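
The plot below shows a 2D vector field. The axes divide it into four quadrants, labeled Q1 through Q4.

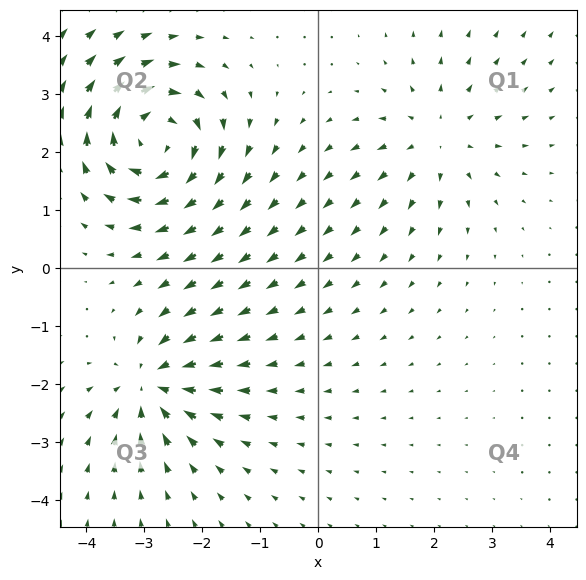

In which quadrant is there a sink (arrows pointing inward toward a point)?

The sink sits at approximately (-2.9, -2.0), which lies in quadrant Q3. The divergence there is about -5, negative as expected for a sink.

Q3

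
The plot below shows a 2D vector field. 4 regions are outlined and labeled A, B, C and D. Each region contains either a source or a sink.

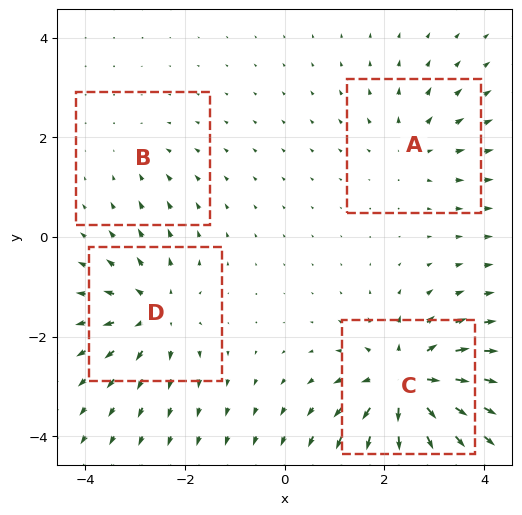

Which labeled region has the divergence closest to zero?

B

Divergence at each region's feature centre — A: about +3, B: about -2, C: about +8, D: about +5. Region B is closest to zero.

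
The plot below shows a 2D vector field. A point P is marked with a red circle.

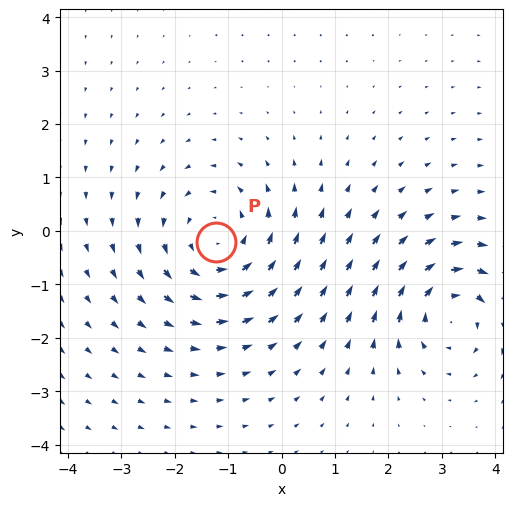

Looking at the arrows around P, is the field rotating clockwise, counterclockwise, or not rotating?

Near P at (-1.2, -0.2) the arrows circulate counterclockwise. The curl (z-component) there is about +3; positive curl means counterclockwise rotation.

counterclockwise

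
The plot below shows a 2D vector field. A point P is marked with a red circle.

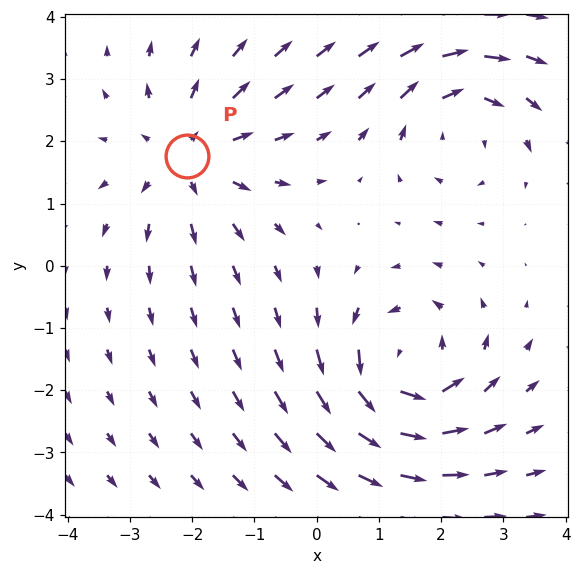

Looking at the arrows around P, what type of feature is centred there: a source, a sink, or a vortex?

source

At P (-2.1, 1.8) the arrows spread outward. Divergence about +4, curl ≈0 — positive divergence with near-zero curl is a source.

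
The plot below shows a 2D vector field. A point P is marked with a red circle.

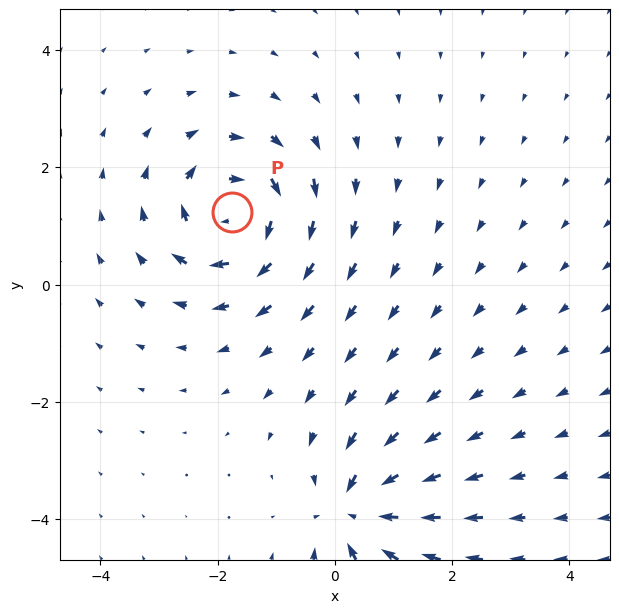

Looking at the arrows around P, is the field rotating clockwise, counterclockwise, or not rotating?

Near P at (-1.8, 1.2) the arrows circulate clockwise. The curl (z-component) there is about -5; negative curl means clockwise rotation.

clockwise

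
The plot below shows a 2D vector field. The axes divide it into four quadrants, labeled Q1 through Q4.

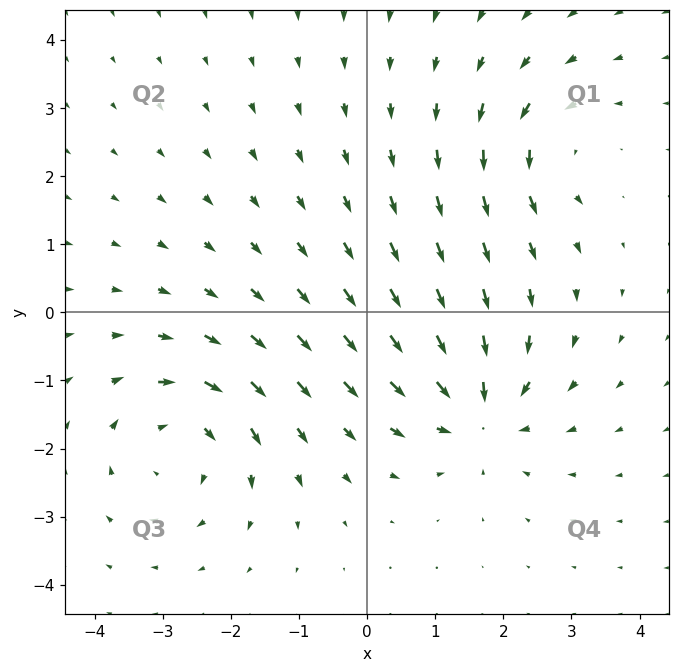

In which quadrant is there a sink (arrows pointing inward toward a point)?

Q4

The sink sits at approximately (1.6, -1.4), which lies in quadrant Q4. The divergence there is about -5, negative as expected for a sink.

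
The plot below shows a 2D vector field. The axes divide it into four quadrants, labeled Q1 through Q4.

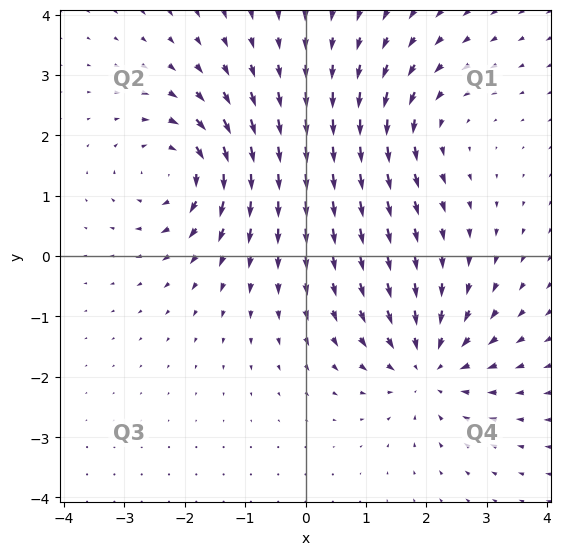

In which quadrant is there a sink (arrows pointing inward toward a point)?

Q4

The sink sits at approximately (2.0, -1.8), which lies in quadrant Q4. The divergence there is about -4, negative as expected for a sink.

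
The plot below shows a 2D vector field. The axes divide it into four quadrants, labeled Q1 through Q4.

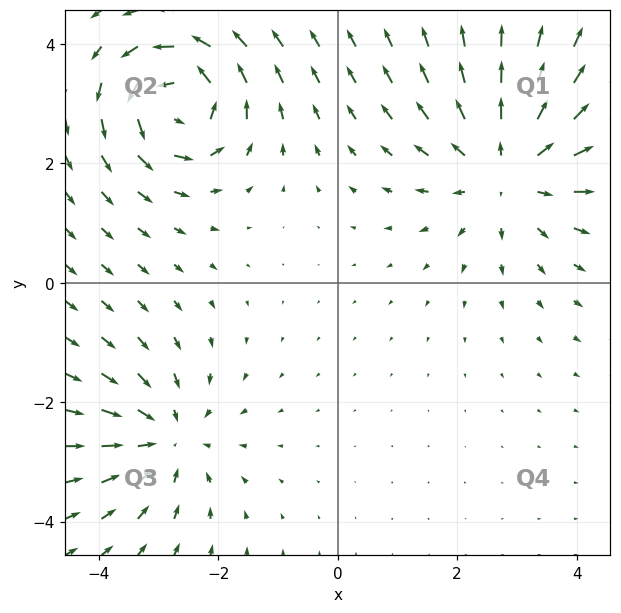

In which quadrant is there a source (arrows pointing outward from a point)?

The source sits at approximately (2.9, 1.9), which lies in quadrant Q1. The divergence there is about +3, positive as expected for a source.

Q1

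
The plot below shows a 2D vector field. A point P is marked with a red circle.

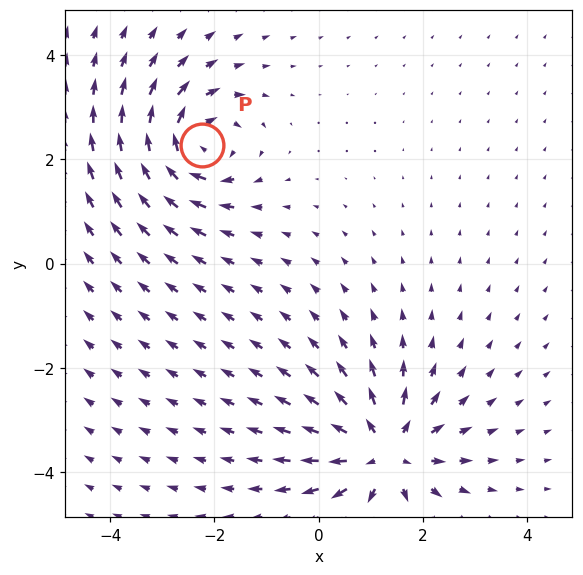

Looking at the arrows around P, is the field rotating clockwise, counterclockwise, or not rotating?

clockwise

Near P at (-2.2, 2.3) the arrows circulate clockwise. The curl (z-component) there is about -5; negative curl means clockwise rotation.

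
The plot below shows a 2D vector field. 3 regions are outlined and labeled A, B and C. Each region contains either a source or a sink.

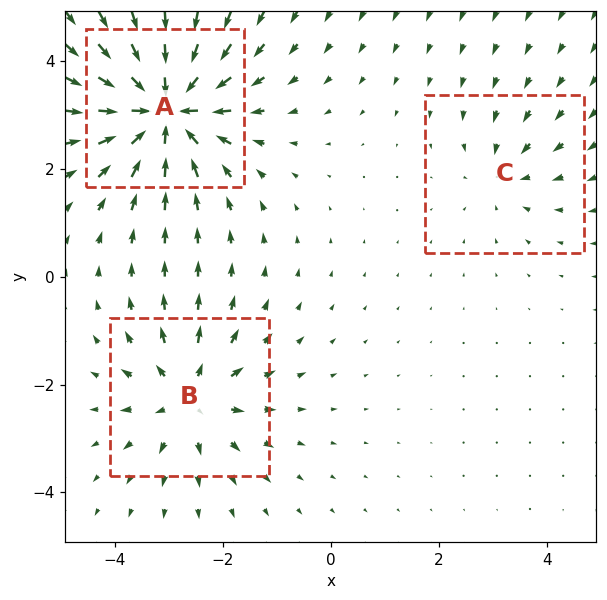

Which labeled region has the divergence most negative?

A

Divergence at each region's feature centre — A: about -6, B: about +4, C: about -2. Region A is most negative.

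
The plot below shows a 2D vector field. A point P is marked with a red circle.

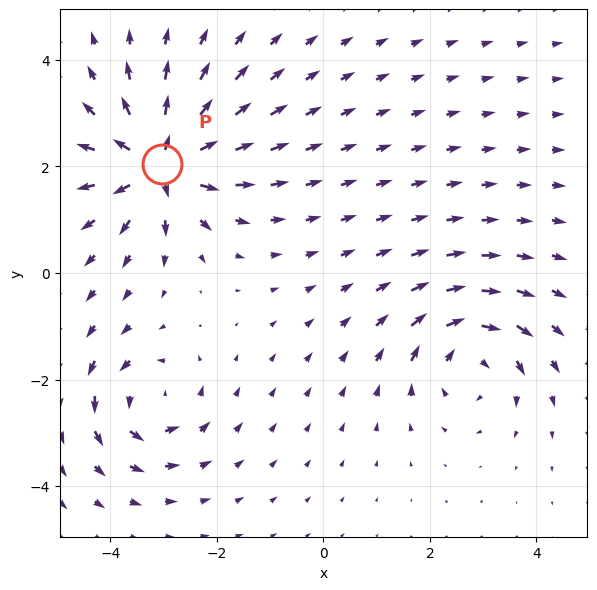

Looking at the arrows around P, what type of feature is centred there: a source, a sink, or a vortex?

source

At P (-3.0, 2.1) the arrows spread outward. Divergence about +6, curl ≈0 — positive divergence with near-zero curl is a source.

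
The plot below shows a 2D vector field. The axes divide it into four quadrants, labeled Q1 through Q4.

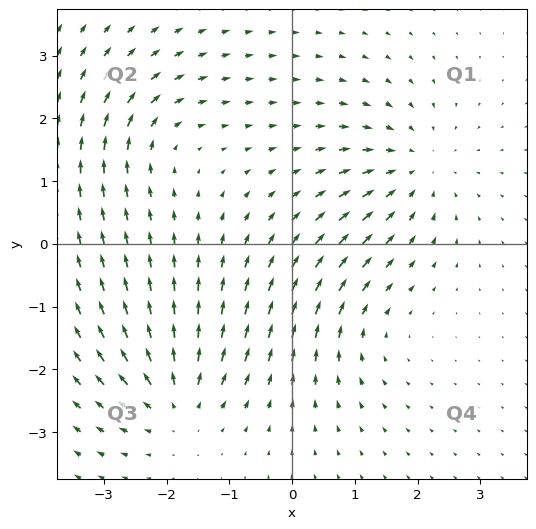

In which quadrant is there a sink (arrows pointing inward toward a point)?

The sink sits at approximately (1.9, 1.2), which lies in quadrant Q1. The divergence there is about -5, negative as expected for a sink.

Q1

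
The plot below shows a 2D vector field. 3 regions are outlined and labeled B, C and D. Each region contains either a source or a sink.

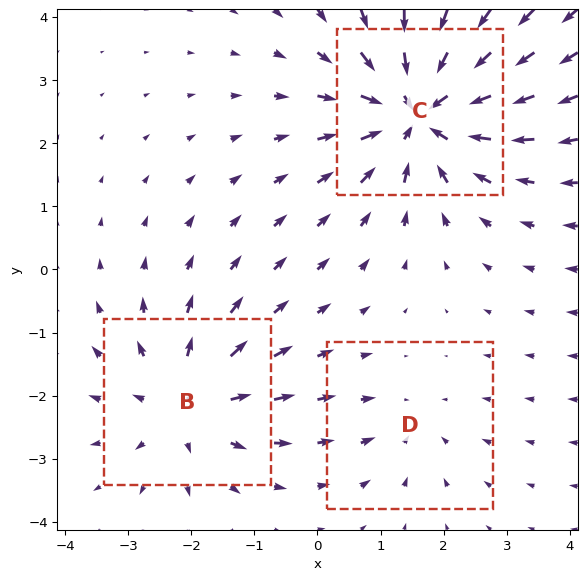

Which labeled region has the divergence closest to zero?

D

Divergence at each region's feature centre — B: about +3, C: about -5, D: about -2. Region D is closest to zero.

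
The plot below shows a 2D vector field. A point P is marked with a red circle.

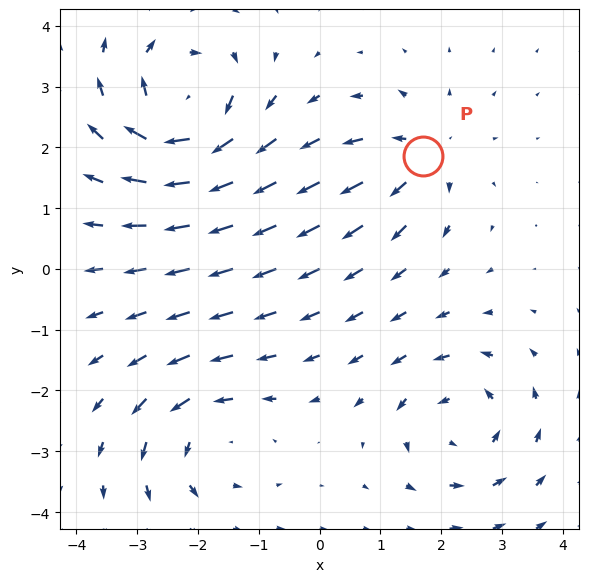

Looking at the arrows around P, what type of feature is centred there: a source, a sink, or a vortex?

source

At P (1.7, 1.9) the arrows spread outward. Divergence about +4, curl ≈0 — positive divergence with near-zero curl is a source.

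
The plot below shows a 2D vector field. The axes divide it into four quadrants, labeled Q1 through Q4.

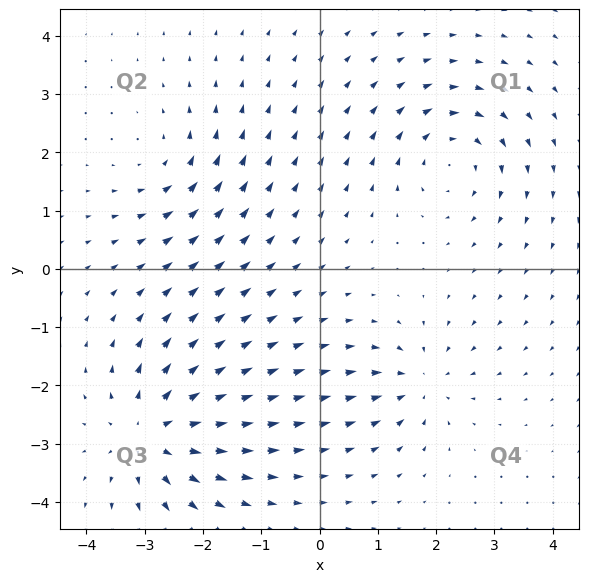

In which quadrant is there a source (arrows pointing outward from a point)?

Q3

The source sits at approximately (-2.9, -2.8), which lies in quadrant Q3. The divergence there is about +5, positive as expected for a source.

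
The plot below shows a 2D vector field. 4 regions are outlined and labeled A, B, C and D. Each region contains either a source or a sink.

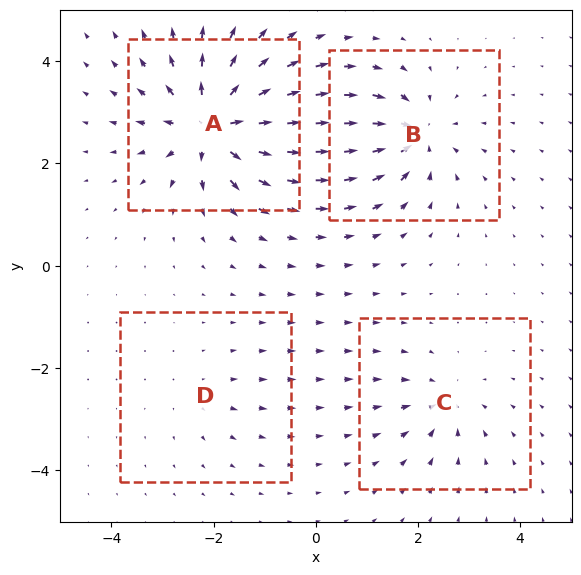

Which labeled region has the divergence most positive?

Divergence at each region's feature centre — A: about +9, B: about -6, C: about -4, D: about +2. Region A is most positive.

A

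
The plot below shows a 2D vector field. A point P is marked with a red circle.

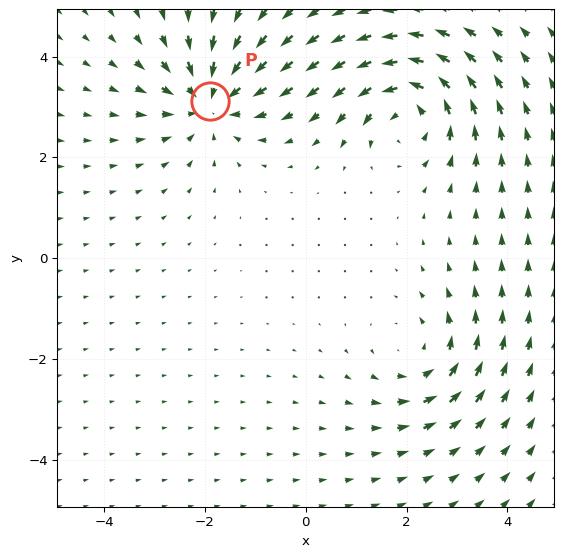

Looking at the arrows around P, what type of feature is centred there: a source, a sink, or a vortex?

At P (-1.9, 3.1) the arrows converge inward. Divergence about -5, curl ≈0 — negative divergence with near-zero curl is a sink.

sink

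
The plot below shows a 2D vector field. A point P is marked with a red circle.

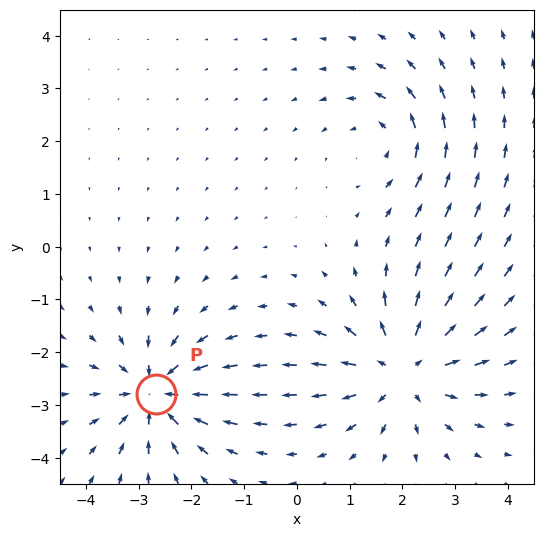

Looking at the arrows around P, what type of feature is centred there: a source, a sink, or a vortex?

At P (-2.7, -2.8) the arrows converge inward. Divergence about -5, curl ≈0 — negative divergence with near-zero curl is a sink.

sink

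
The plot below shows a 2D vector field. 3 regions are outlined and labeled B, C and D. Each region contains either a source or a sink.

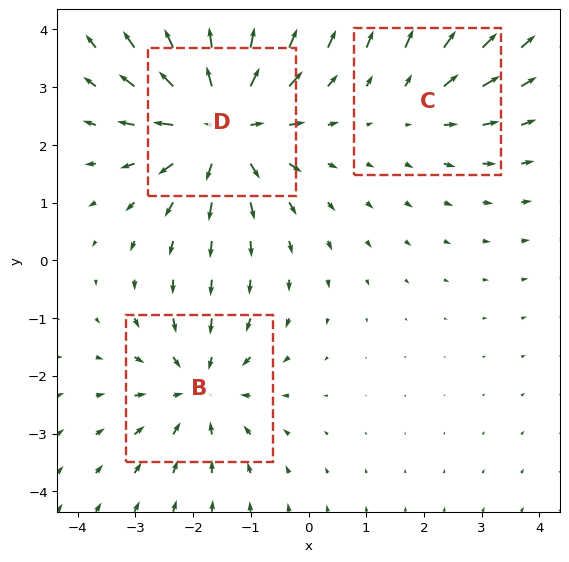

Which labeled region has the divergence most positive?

D

Divergence at each region's feature centre — B: about -3, C: about +2, D: about +5. Region D is most positive.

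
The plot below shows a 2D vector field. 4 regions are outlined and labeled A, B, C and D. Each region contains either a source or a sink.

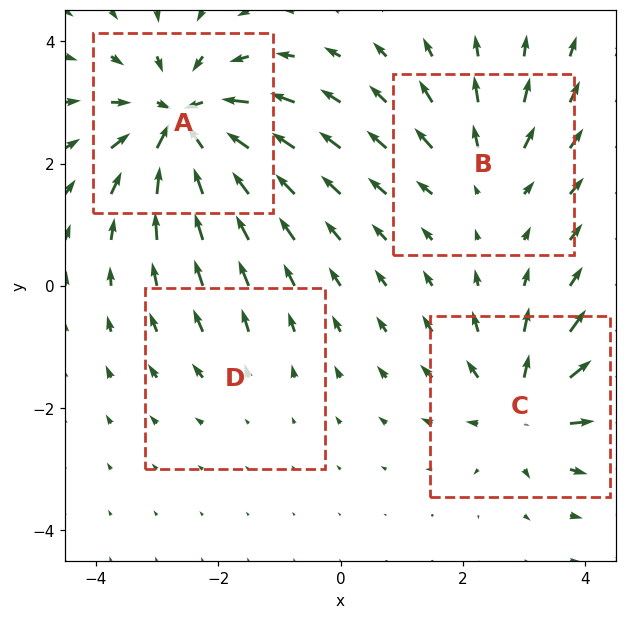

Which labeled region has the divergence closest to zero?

D

Divergence at each region's feature centre — A: about -8, B: about +4, C: about +6, D: about +2. Region D is closest to zero.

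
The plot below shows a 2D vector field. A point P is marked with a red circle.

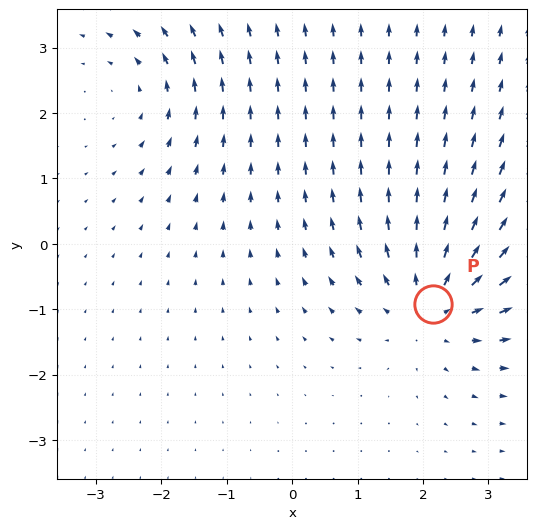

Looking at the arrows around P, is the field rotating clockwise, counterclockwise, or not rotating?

Near P at (2.2, -0.9) the arrows show no circulation. The curl there is ≈0.

not rotating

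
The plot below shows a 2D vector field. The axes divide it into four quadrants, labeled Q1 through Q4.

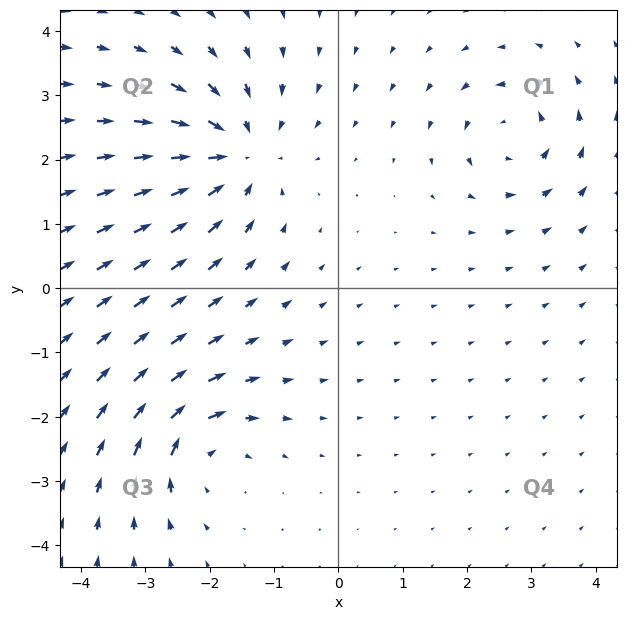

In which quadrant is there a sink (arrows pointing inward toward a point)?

Q2

The sink sits at approximately (-1.6, 2.1), which lies in quadrant Q2. The divergence there is about -4, negative as expected for a sink.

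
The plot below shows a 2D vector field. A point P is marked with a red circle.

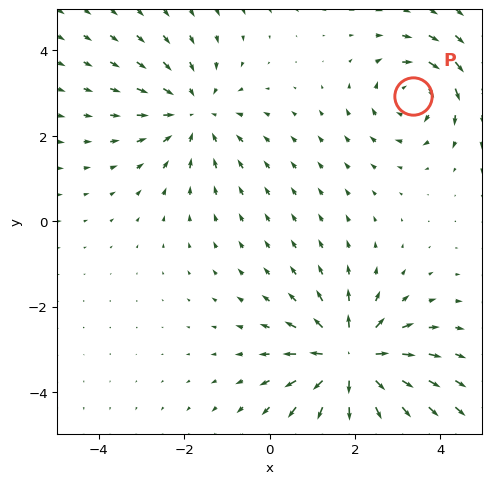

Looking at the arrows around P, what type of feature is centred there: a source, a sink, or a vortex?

vortex

At P (3.4, 2.9) the arrows circulate clockwise. Divergence ≈0, curl about -4 — near-zero divergence with nonzero curl is a vortex.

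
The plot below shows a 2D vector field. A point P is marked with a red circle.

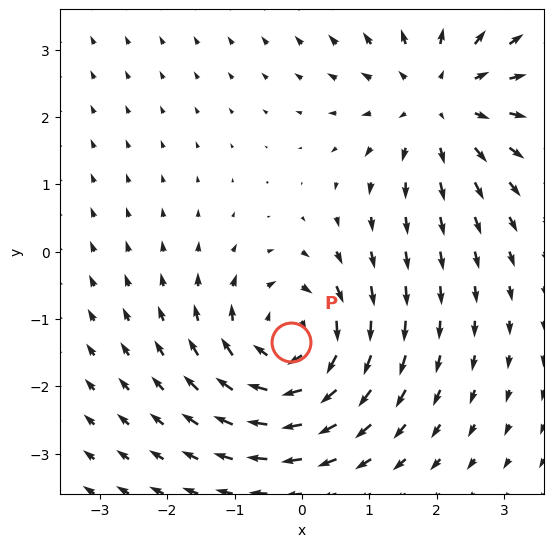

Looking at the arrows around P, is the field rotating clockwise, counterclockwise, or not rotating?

clockwise

Near P at (-0.2, -1.3) the arrows circulate clockwise. The curl (z-component) there is about -5; negative curl means clockwise rotation.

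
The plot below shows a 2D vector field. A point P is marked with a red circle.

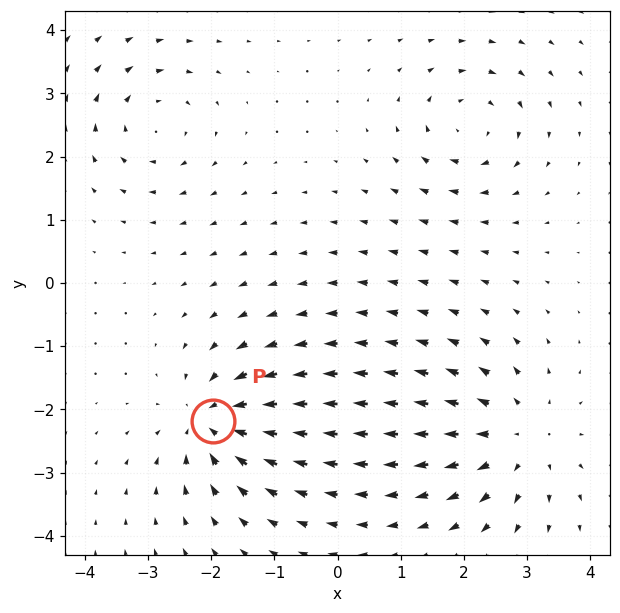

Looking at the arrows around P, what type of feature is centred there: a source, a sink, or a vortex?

At P (-2.0, -2.2) the arrows converge inward. Divergence about -6, curl ≈0 — negative divergence with near-zero curl is a sink.

sink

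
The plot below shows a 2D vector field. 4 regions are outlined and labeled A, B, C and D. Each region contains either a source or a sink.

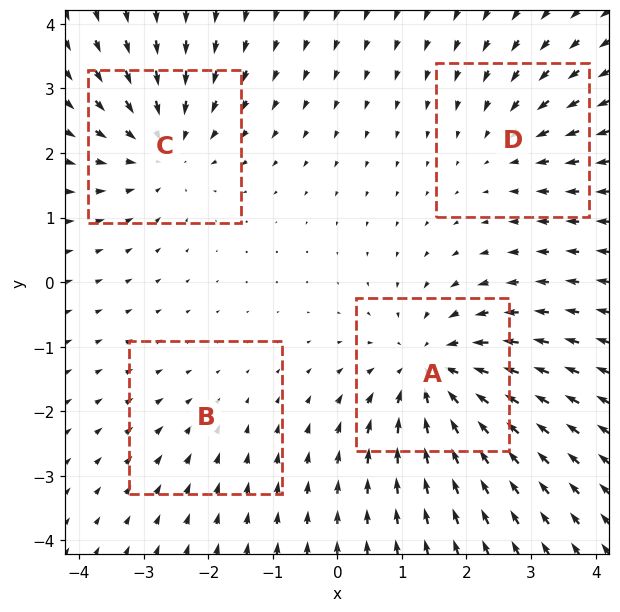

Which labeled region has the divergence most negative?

A

Divergence at each region's feature centre — A: about -6, B: about -2, C: about -5, D: about -3. Region A is most negative.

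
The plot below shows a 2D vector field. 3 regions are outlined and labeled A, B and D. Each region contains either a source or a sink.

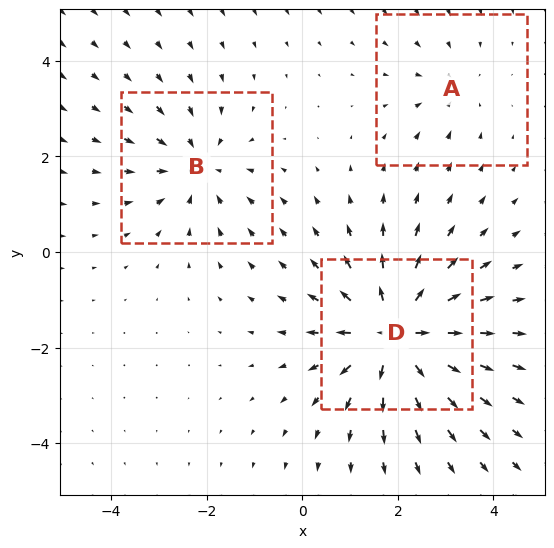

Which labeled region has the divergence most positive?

D

Divergence at each region's feature centre — A: about -2, B: about -3, D: about +5. Region D is most positive.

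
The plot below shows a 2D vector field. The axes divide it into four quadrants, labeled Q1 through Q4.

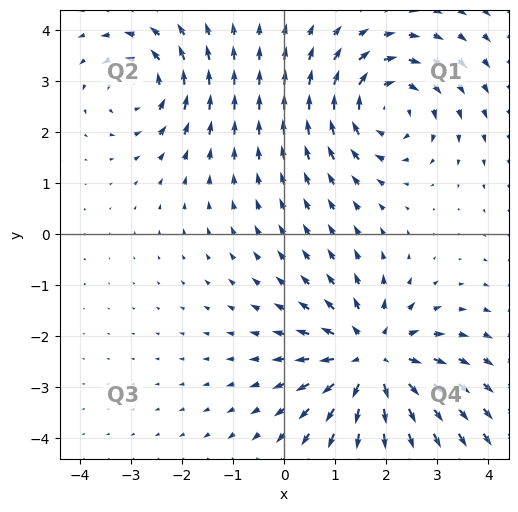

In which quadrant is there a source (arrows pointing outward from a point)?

The source sits at approximately (1.7, -2.4), which lies in quadrant Q4. The divergence there is about +4, positive as expected for a source.

Q4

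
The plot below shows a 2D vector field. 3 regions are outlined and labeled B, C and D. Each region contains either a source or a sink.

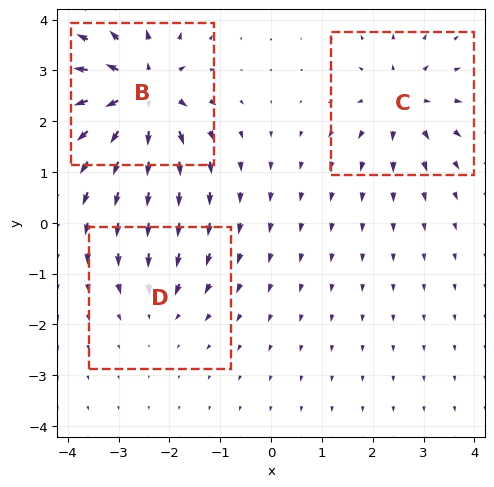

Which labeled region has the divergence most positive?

Divergence at each region's feature centre — B: about +6, C: about +4, D: about -3. Region B is most positive.

B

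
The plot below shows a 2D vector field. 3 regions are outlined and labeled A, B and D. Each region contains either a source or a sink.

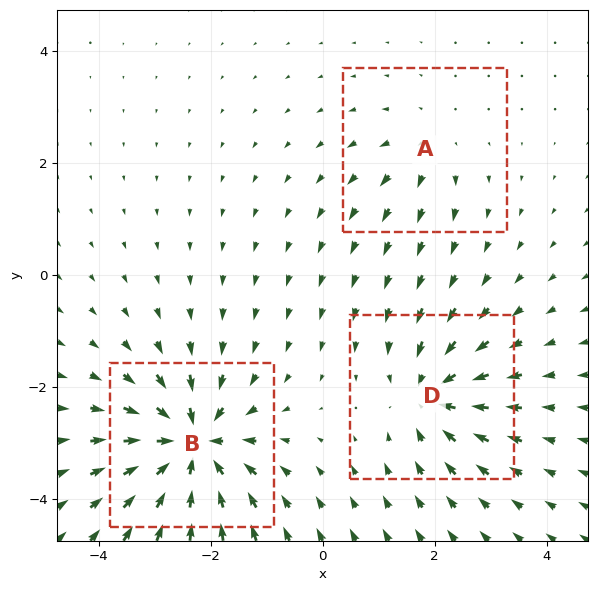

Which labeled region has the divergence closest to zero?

Divergence at each region's feature centre — A: about +2, B: about -6, D: about -4. Region A is closest to zero.

A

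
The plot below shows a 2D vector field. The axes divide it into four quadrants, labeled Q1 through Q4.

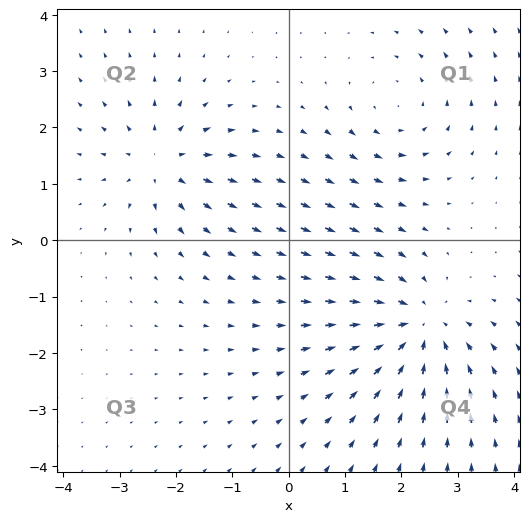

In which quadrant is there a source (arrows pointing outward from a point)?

Q2

The source sits at approximately (-2.3, 1.4), which lies in quadrant Q2. The divergence there is about +4, positive as expected for a source.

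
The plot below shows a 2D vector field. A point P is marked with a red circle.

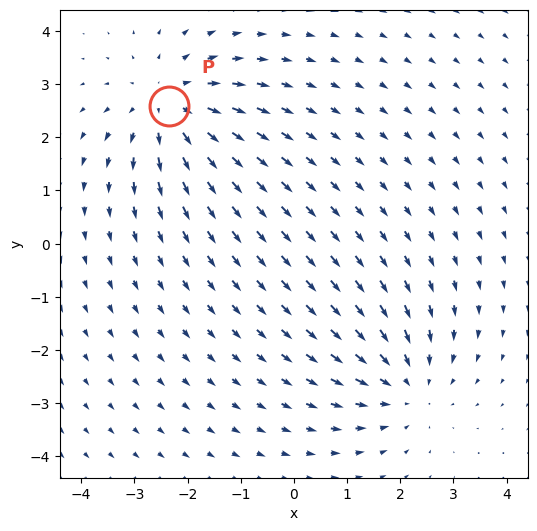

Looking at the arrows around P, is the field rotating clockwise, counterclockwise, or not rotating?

Near P at (-2.3, 2.6) the arrows show no circulation. The curl there is ≈0.

not rotating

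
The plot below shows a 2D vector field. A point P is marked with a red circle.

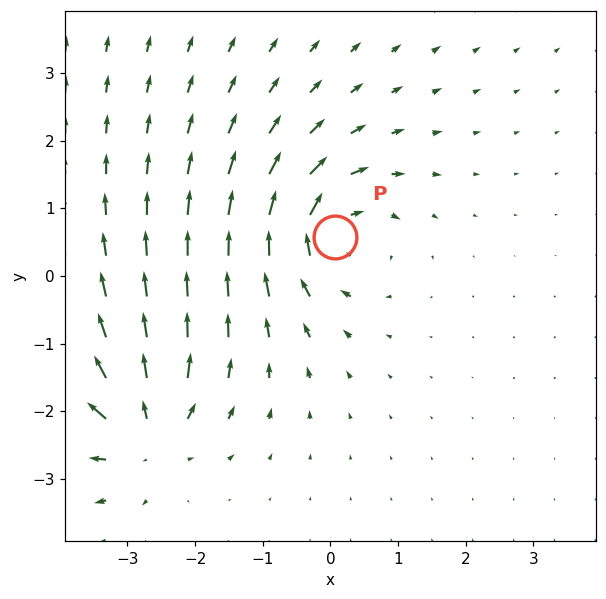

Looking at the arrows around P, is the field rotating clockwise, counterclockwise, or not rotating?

clockwise

Near P at (0.1, 0.6) the arrows circulate clockwise. The curl (z-component) there is about -5; negative curl means clockwise rotation.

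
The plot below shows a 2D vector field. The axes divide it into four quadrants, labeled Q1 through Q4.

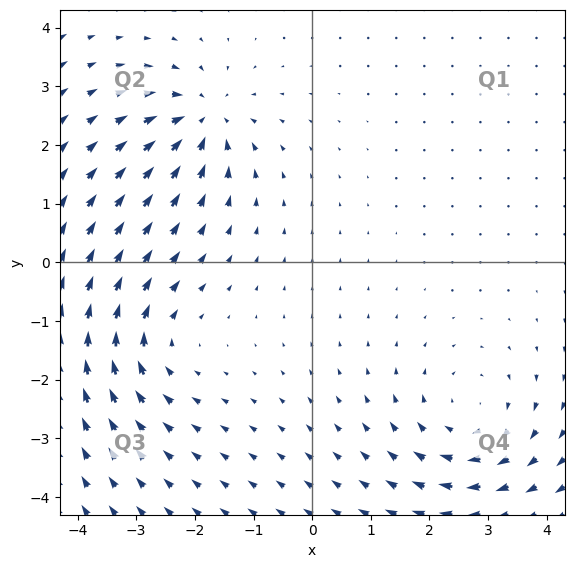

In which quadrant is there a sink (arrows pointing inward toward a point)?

Q2

The sink sits at approximately (-1.9, 2.4), which lies in quadrant Q2. The divergence there is about -6, negative as expected for a sink.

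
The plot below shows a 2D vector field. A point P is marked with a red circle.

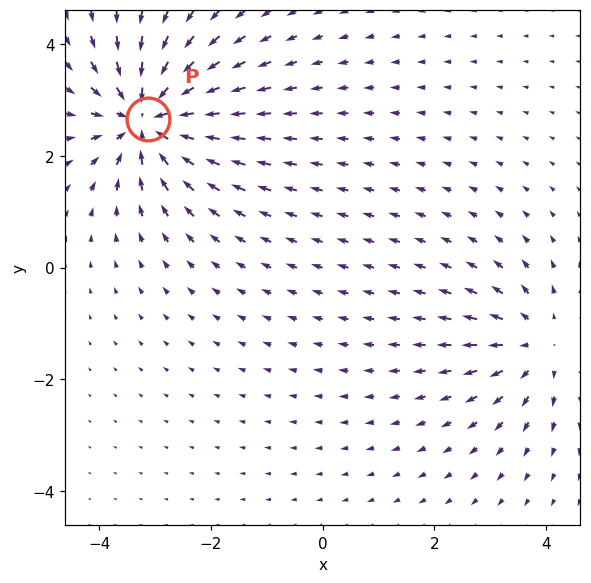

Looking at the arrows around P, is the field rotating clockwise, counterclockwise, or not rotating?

not rotating

Near P at (-3.1, 2.7) the arrows show no circulation. The curl there is ≈0.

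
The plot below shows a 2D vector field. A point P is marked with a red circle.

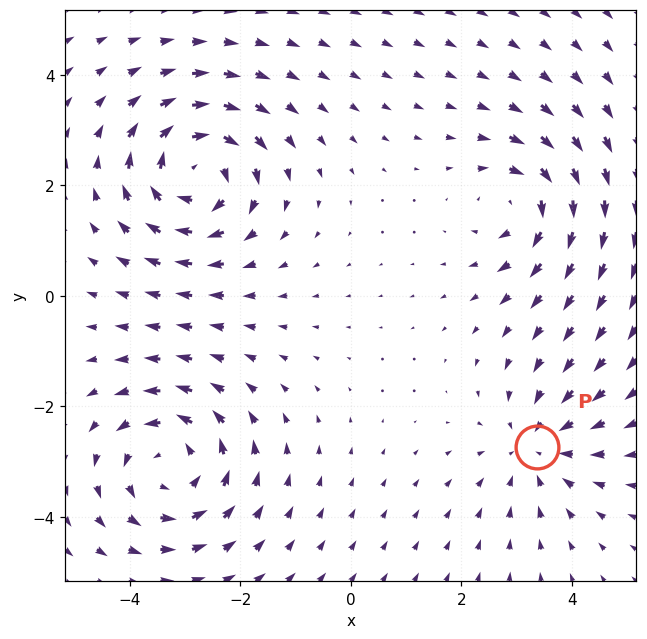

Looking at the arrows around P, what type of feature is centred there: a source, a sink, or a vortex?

sink

At P (3.4, -2.7) the arrows converge inward. Divergence about -3, curl ≈0 — negative divergence with near-zero curl is a sink.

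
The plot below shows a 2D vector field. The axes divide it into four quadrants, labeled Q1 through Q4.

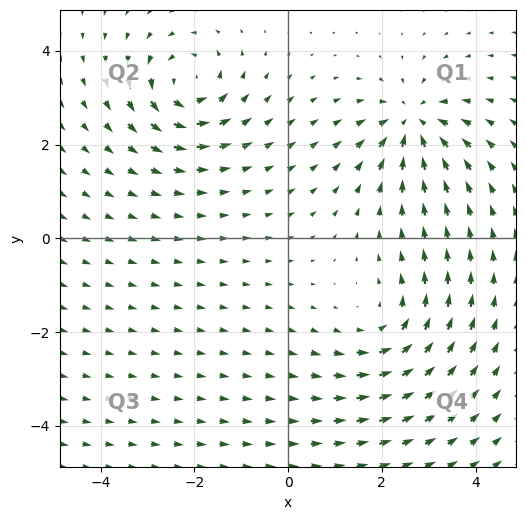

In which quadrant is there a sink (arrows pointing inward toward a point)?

The sink sits at approximately (2.7, 2.5), which lies in quadrant Q1. The divergence there is about -6, negative as expected for a sink.

Q1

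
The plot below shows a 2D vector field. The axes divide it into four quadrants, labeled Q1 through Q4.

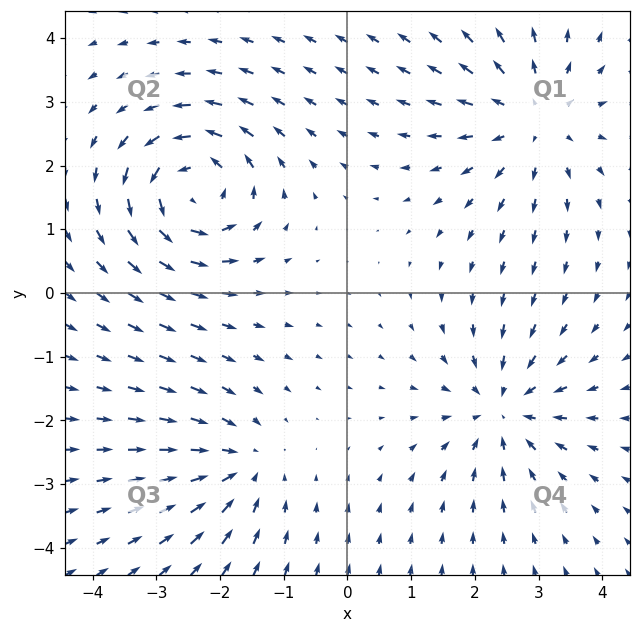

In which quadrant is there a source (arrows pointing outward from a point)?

The source sits at approximately (2.9, 2.7), which lies in quadrant Q1. The divergence there is about +3, positive as expected for a source.

Q1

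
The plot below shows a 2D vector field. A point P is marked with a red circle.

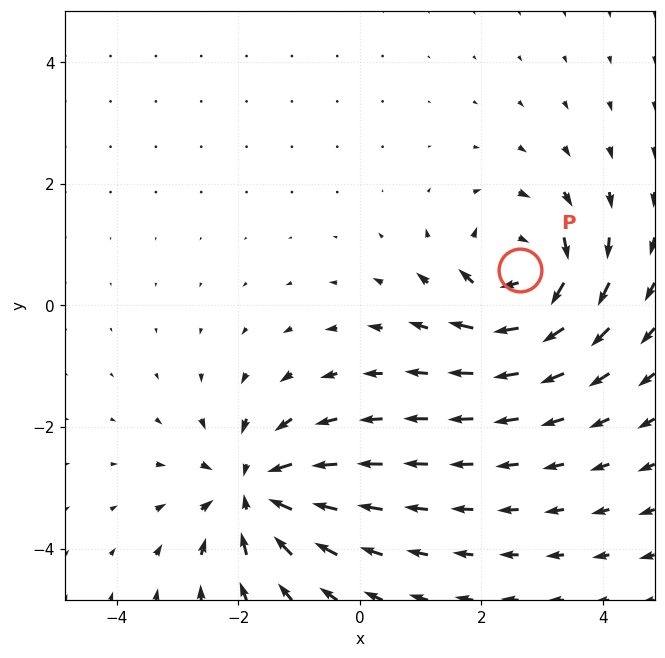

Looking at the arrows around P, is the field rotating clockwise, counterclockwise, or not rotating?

Near P at (2.6, 0.6) the arrows circulate clockwise. The curl (z-component) there is about -5; negative curl means clockwise rotation.

clockwise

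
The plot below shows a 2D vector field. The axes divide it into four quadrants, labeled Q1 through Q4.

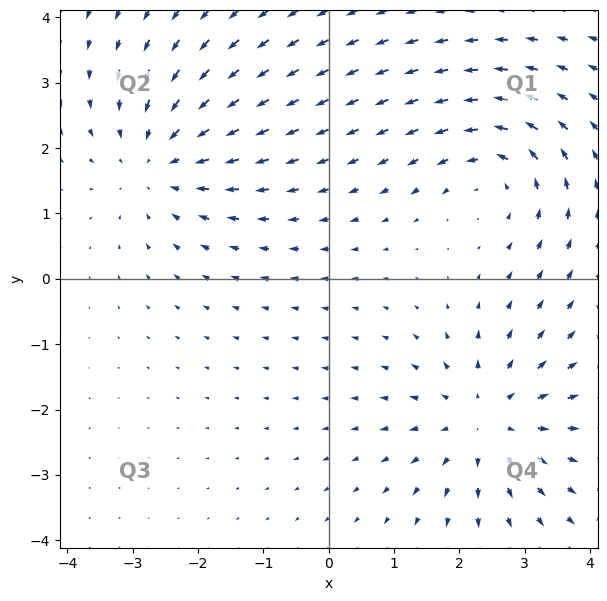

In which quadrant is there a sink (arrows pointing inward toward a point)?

The sink sits at approximately (-2.6, 1.8), which lies in quadrant Q2. The divergence there is about -4, negative as expected for a sink.

Q2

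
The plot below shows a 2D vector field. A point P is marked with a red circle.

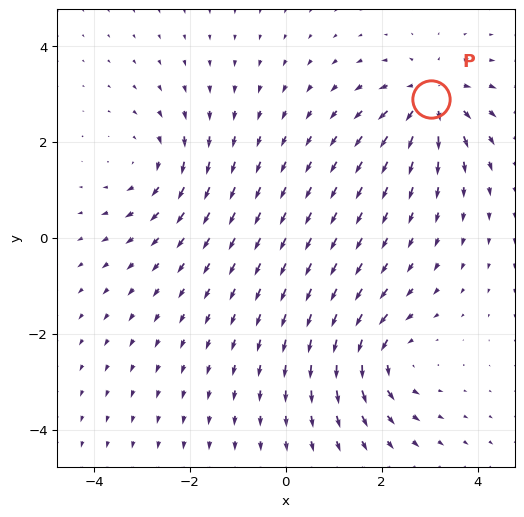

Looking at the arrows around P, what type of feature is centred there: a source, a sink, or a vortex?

At P (3.0, 2.9) the arrows spread outward. Divergence about +5, curl ≈0 — positive divergence with near-zero curl is a source.

source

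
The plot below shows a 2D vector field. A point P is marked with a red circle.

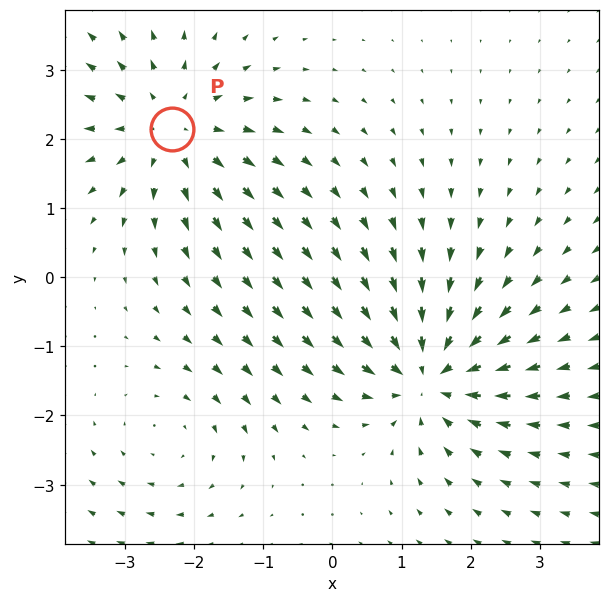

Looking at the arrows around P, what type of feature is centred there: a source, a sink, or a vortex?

source

At P (-2.3, 2.1) the arrows spread outward. Divergence about +4, curl ≈0 — positive divergence with near-zero curl is a source.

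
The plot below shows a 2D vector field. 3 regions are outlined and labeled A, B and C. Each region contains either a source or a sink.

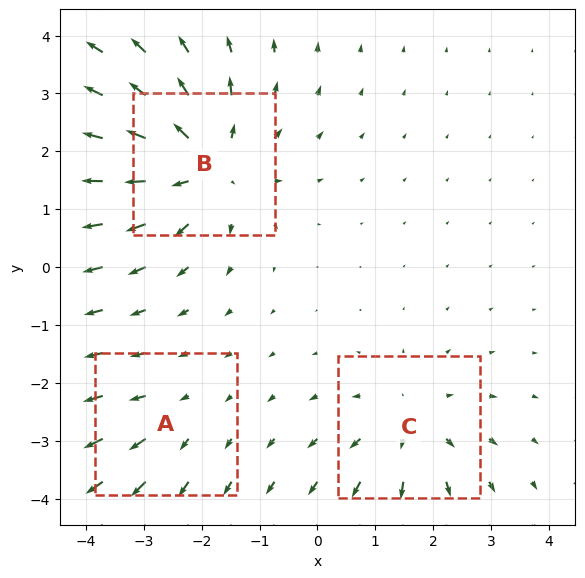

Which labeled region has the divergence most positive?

Divergence at each region's feature centre — A: about +2, B: about +5, C: about +3. Region B is most positive.

B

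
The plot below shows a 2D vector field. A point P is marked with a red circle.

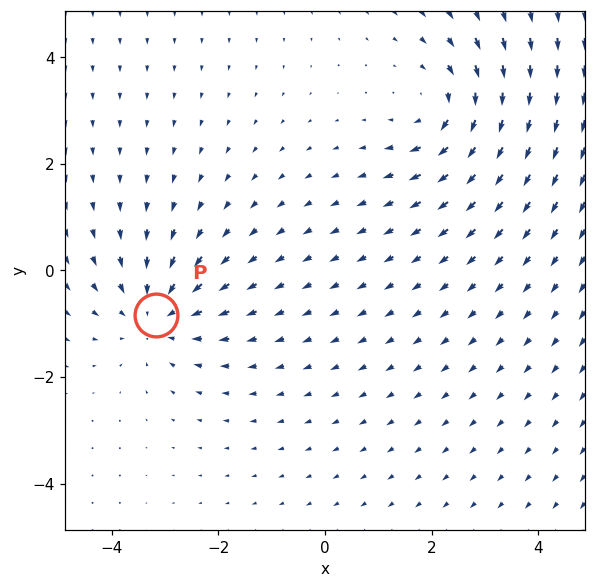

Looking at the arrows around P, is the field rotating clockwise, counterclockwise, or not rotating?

Near P at (-3.2, -0.8) the arrows show no circulation. The curl there is ≈0.

not rotating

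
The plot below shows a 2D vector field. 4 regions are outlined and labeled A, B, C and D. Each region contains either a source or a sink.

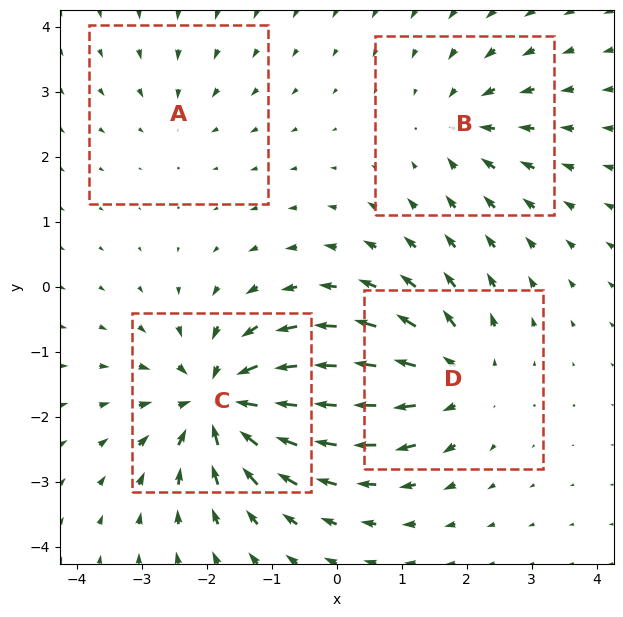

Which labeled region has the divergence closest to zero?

Divergence at each region's feature centre — A: about -2, B: about -4, C: about -8, D: about +5. Region A is closest to zero.

A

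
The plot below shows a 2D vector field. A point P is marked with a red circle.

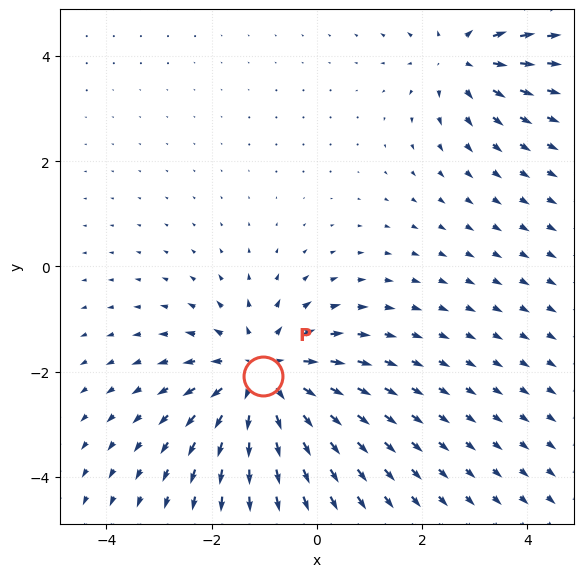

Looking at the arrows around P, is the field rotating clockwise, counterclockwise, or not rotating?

not rotating

Near P at (-1.0, -2.1) the arrows show no circulation. The curl there is ≈0.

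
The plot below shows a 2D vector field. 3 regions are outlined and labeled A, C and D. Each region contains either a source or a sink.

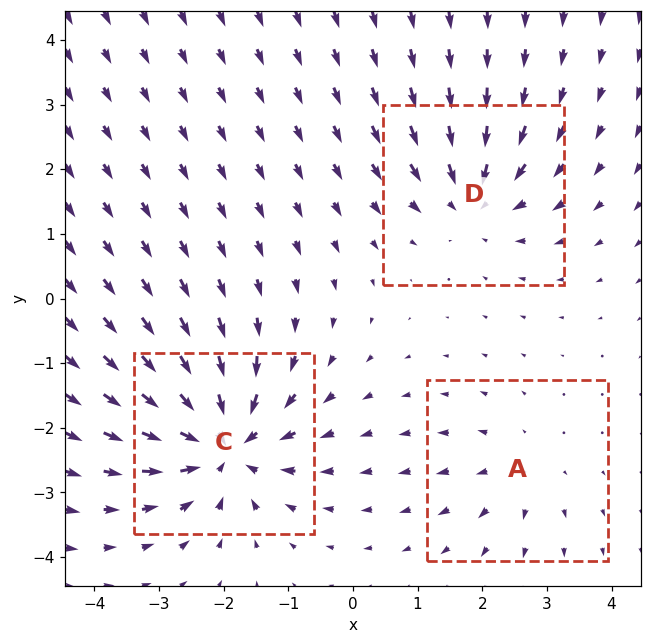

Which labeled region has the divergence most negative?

Divergence at each region's feature centre — A: about +2, C: about -6, D: about -4. Region C is most negative.

C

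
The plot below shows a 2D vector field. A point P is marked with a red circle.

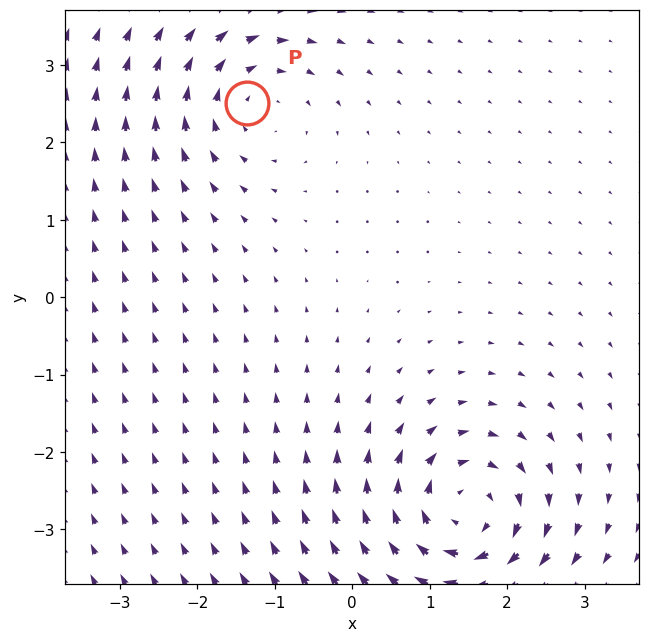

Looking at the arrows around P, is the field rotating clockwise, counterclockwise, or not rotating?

Near P at (-1.4, 2.5) the arrows circulate clockwise. The curl (z-component) there is about -4; negative curl means clockwise rotation.

clockwise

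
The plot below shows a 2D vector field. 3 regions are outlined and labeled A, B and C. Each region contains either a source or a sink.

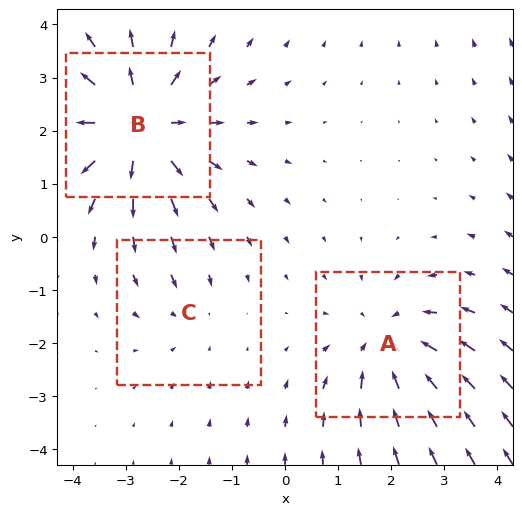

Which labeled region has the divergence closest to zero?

Divergence at each region's feature centre — A: about -3, B: about +5, C: about -2. Region C is closest to zero.

C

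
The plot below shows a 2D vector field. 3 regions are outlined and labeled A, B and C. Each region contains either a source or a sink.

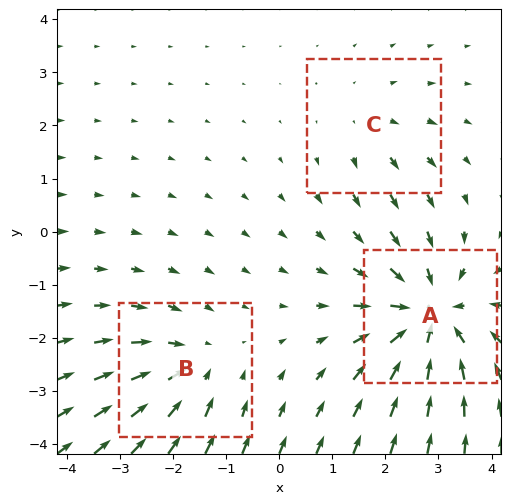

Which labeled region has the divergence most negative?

A

Divergence at each region's feature centre — A: about -5, B: about -3, C: about +2. Region A is most negative.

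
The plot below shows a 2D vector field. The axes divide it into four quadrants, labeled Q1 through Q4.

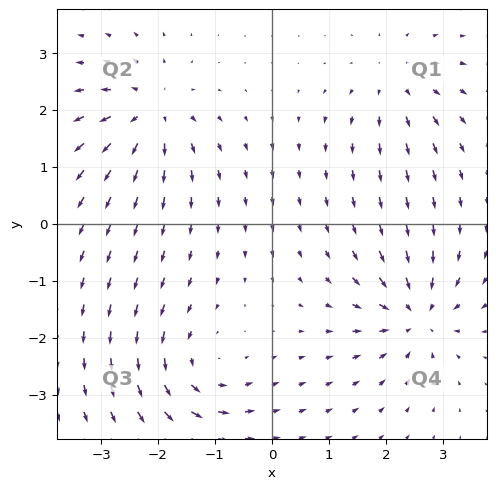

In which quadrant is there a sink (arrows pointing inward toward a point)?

The sink sits at approximately (2.5, -1.6), which lies in quadrant Q4. The divergence there is about -5, negative as expected for a sink.

Q4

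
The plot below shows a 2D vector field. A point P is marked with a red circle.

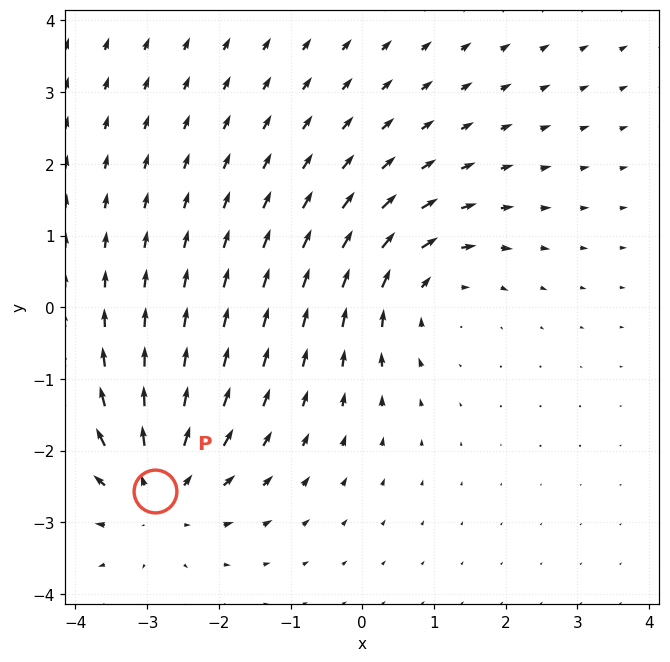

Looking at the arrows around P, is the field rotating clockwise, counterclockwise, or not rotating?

not rotating

Near P at (-2.9, -2.6) the arrows show no circulation. The curl there is ≈0.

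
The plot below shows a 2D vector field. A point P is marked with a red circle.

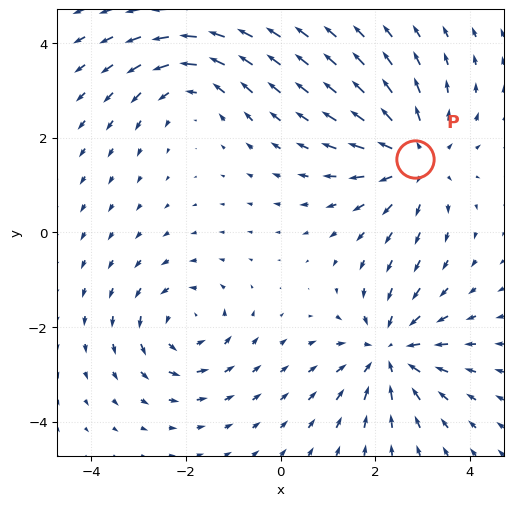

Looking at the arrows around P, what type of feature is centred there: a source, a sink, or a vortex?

source

At P (2.8, 1.6) the arrows spread outward. Divergence about +3, curl ≈0 — positive divergence with near-zero curl is a source.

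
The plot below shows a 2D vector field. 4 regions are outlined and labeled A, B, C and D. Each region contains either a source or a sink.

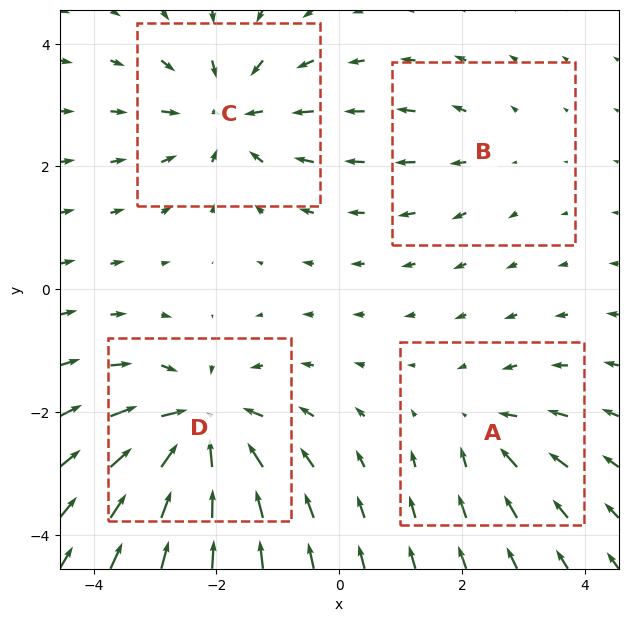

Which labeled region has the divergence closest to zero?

Divergence at each region's feature centre — A: about -3, B: about +2, C: about -5, D: about -7. Region B is closest to zero.

B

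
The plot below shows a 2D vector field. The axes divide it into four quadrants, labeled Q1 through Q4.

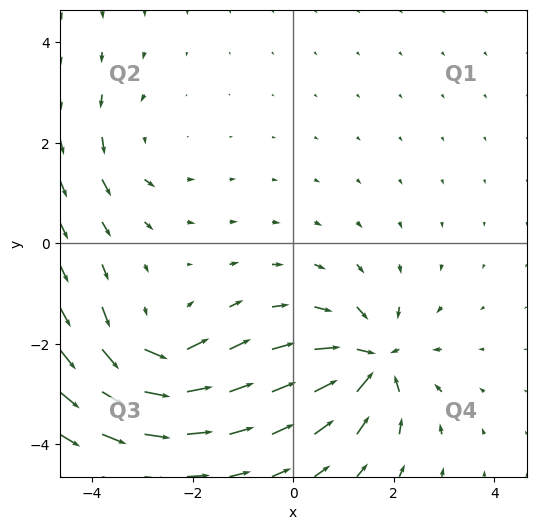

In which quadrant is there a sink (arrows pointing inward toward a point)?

Q4

The sink sits at approximately (1.6, -2.3), which lies in quadrant Q4. The divergence there is about -6, negative as expected for a sink.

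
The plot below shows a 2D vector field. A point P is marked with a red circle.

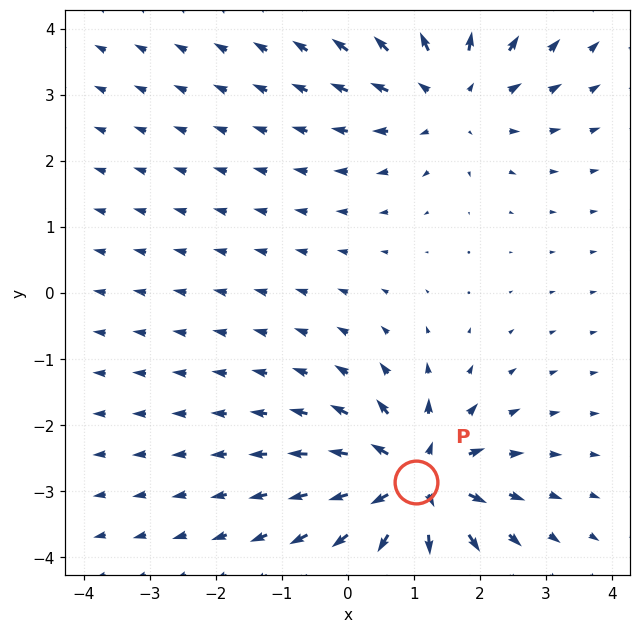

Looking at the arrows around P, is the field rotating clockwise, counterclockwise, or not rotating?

Near P at (1.0, -2.9) the arrows show no circulation. The curl there is ≈0.

not rotating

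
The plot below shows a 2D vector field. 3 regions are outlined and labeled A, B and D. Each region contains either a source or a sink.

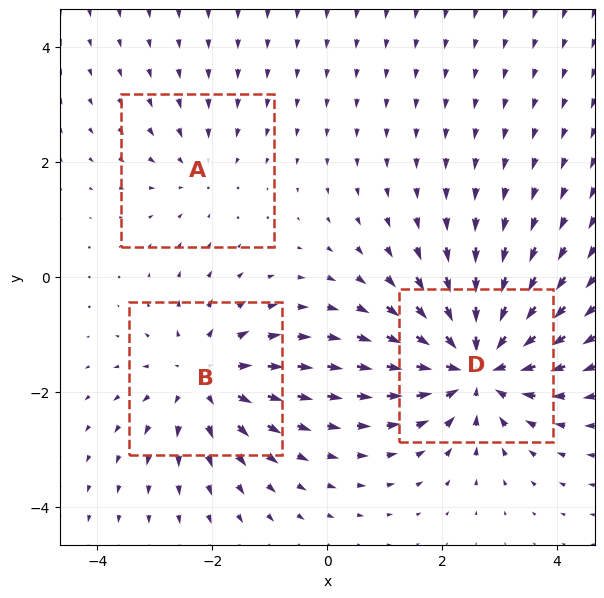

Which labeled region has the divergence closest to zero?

Divergence at each region's feature centre — A: about -2, B: about +4, D: about -5. Region A is closest to zero.

A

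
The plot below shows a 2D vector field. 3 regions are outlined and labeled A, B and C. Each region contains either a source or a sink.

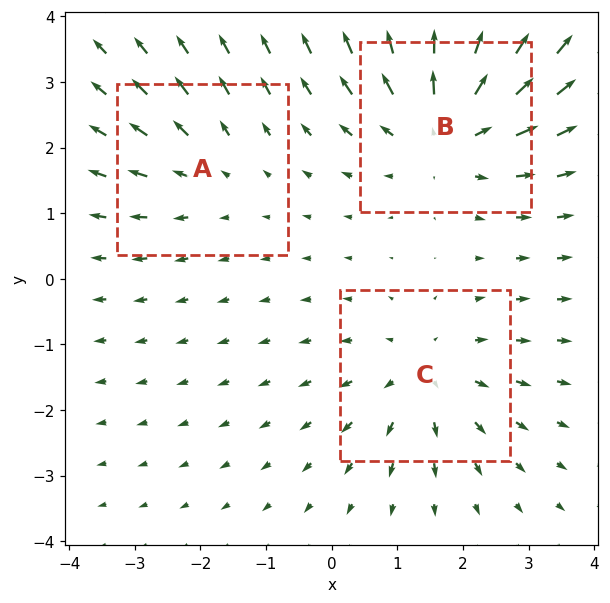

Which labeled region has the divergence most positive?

B

Divergence at each region's feature centre — A: about +2, B: about +4, C: about +3. Region B is most positive.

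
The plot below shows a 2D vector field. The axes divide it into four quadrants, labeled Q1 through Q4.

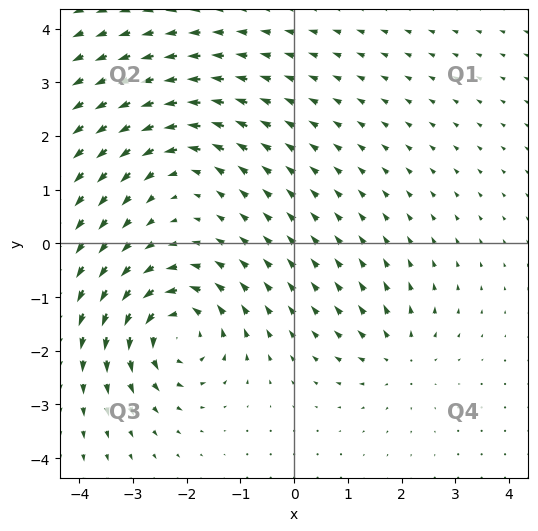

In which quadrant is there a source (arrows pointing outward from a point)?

The source sits at approximately (2.0, -2.1), which lies in quadrant Q4. The divergence there is about +3, positive as expected for a source.

Q4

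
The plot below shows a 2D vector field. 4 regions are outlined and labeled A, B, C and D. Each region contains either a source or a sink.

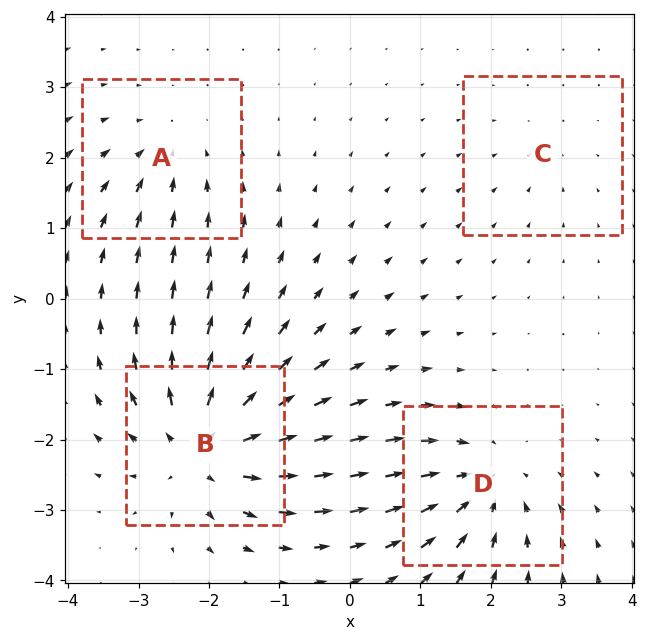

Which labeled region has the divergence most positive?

B

Divergence at each region's feature centre — A: about -4, B: about +8, C: about -2, D: about -6. Region B is most positive.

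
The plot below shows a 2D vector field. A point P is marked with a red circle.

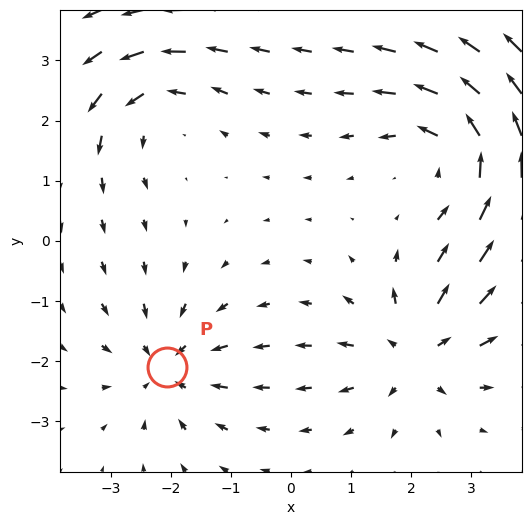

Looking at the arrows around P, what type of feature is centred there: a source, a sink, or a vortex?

sink

At P (-2.1, -2.1) the arrows converge inward. Divergence about -3, curl ≈0 — negative divergence with near-zero curl is a sink.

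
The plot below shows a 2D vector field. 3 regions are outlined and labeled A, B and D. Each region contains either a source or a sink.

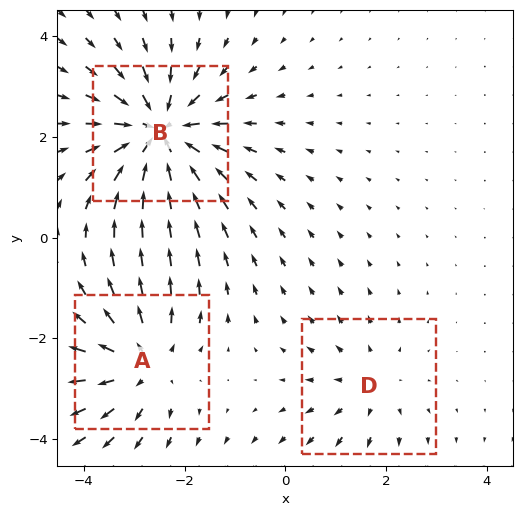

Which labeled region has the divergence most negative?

Divergence at each region's feature centre — A: about +3, B: about -4, D: about +2. Region B is most negative.

B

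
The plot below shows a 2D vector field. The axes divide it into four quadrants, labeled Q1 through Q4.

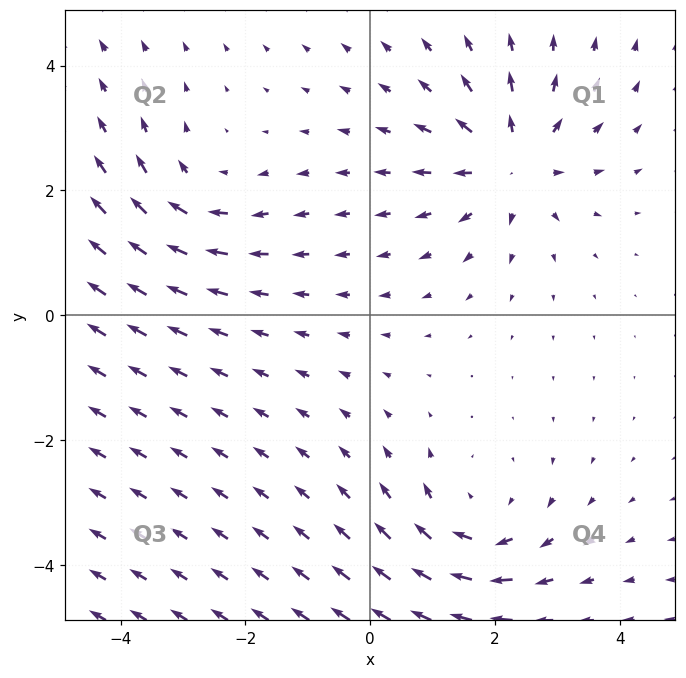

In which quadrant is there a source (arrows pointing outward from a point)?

Q1

The source sits at approximately (2.3, 2.5), which lies in quadrant Q1. The divergence there is about +4, positive as expected for a source.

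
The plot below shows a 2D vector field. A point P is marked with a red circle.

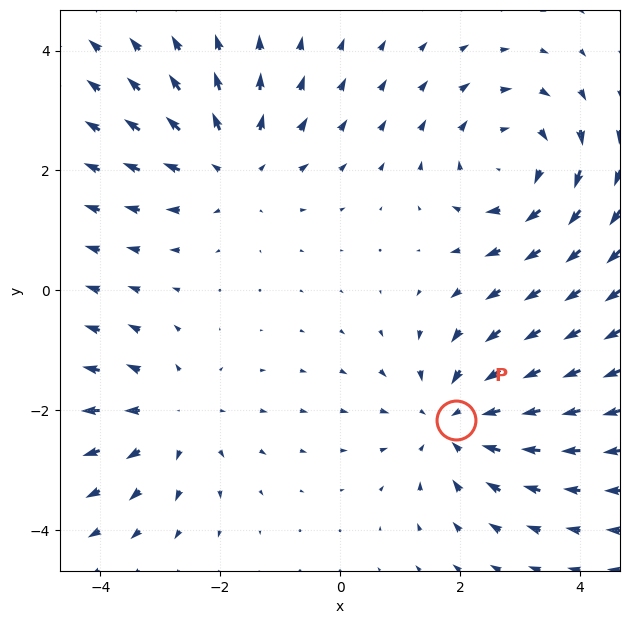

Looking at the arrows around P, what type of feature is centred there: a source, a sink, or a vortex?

sink

At P (1.9, -2.2) the arrows converge inward. Divergence about -3, curl ≈0 — negative divergence with near-zero curl is a sink.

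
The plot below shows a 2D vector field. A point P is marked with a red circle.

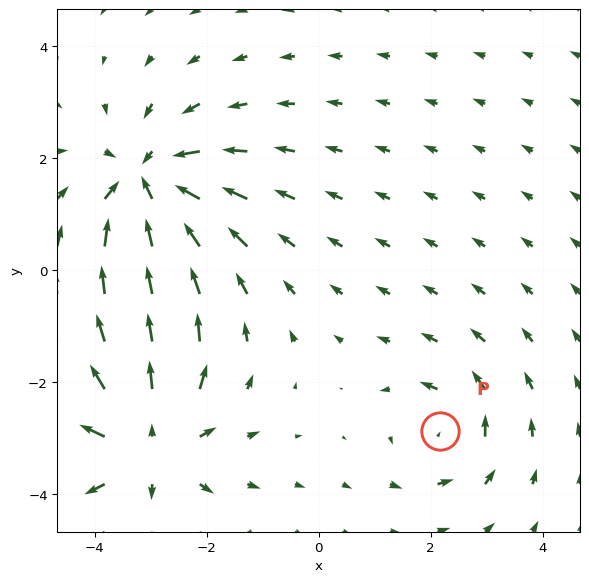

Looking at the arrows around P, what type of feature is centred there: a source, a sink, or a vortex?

At P (2.2, -2.9) the arrows circulate counterclockwise. Divergence ≈0, curl about +3 — near-zero divergence with nonzero curl is a vortex.

vortex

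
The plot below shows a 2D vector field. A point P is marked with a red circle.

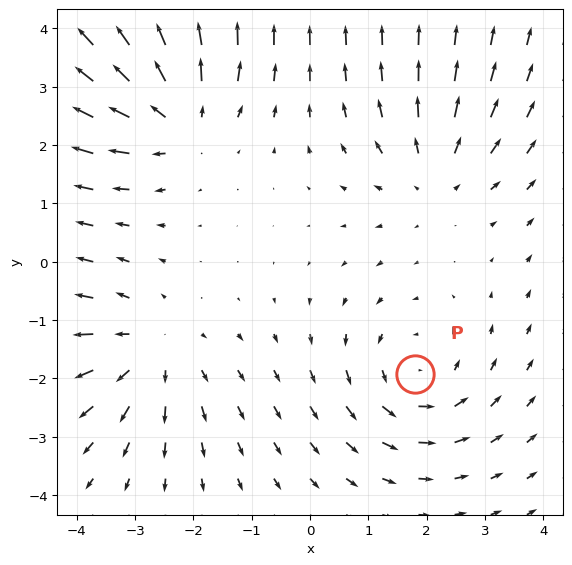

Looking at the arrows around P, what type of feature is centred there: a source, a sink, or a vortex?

At P (1.8, -1.9) the arrows circulate counterclockwise. Divergence ≈0, curl about +4 — near-zero divergence with nonzero curl is a vortex.

vortex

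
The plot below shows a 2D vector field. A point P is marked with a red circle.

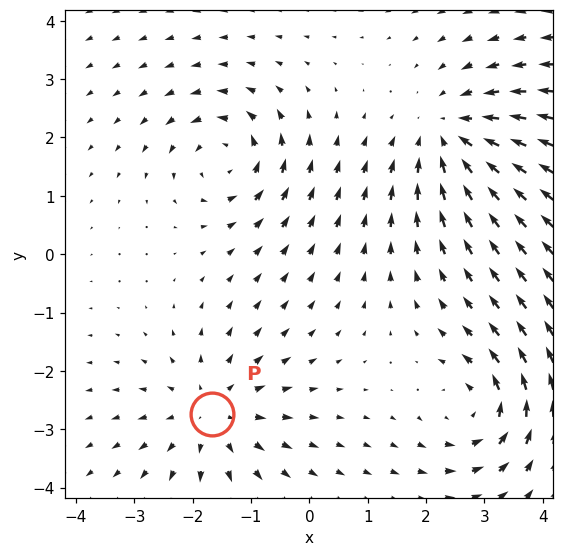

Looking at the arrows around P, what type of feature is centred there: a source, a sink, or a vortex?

At P (-1.7, -2.7) the arrows spread outward. Divergence about +4, curl ≈0 — positive divergence with near-zero curl is a source.

source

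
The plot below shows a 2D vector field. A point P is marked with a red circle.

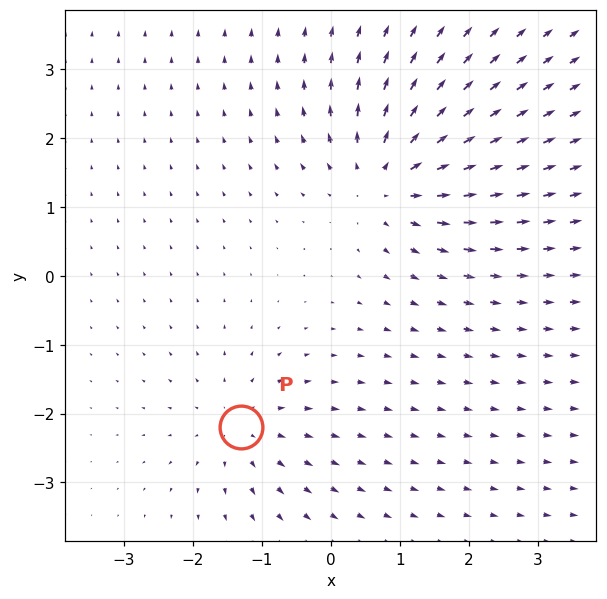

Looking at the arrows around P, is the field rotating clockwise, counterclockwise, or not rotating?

Near P at (-1.3, -2.2) the arrows show no circulation. The curl there is ≈0.

not rotating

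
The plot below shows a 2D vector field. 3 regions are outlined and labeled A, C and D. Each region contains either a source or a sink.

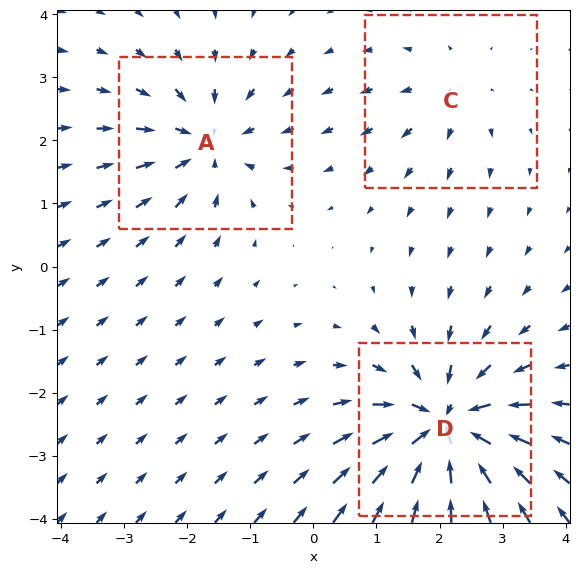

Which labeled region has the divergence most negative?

D

Divergence at each region's feature centre — A: about -4, C: about +2, D: about -6. Region D is most negative.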